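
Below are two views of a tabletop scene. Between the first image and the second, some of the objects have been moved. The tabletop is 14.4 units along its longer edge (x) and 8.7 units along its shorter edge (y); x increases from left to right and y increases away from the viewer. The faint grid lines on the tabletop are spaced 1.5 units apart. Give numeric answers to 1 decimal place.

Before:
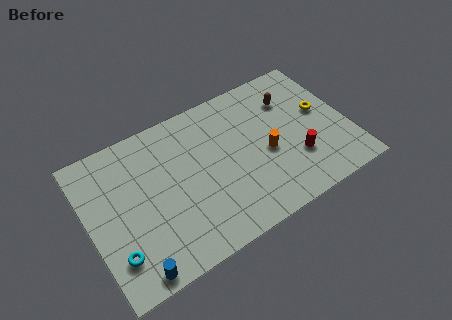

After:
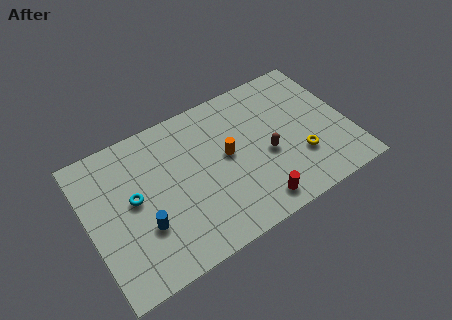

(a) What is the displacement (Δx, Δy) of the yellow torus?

(-1.6, -2.2)

From the two frames, the yellow torus sits at roughly (13.1, 4.9) before and (11.5, 2.7) after.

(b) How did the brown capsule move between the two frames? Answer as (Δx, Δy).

(-1.8, -2.7)

From the two frames, the brown capsule sits at roughly (11.6, 6.4) before and (9.8, 3.7) after.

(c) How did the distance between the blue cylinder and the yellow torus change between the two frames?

-3.2

The distance was about 11.9 in the first image and 8.7 in the second, so they moved 3.2 units closer together.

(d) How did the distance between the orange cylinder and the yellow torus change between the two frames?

+0.8

The distance was about 3.5 in the first image and 4.3 in the second, so they moved 0.8 units further apart.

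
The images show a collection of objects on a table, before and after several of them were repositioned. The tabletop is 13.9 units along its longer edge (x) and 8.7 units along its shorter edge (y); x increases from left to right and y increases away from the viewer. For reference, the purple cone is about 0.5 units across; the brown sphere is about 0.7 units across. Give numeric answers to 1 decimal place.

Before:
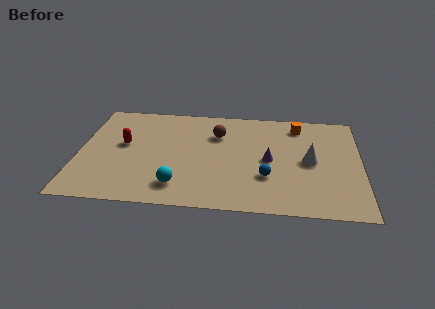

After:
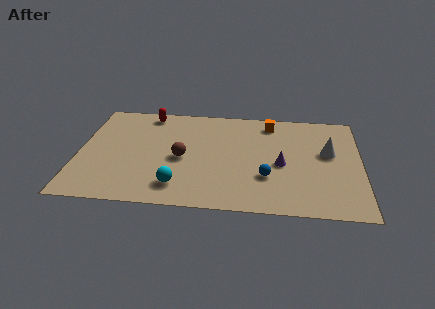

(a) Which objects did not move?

the cyan sphere and the blue sphere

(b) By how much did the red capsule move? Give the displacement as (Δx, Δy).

(1.1, 2.8)

From the two frames, the red capsule sits at roughly (2.2, 4.9) before and (3.3, 7.7) after.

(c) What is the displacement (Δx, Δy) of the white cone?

(0.9, 0.8)

From the two frames, the white cone sits at roughly (11.4, 4.3) before and (12.3, 5.1) after.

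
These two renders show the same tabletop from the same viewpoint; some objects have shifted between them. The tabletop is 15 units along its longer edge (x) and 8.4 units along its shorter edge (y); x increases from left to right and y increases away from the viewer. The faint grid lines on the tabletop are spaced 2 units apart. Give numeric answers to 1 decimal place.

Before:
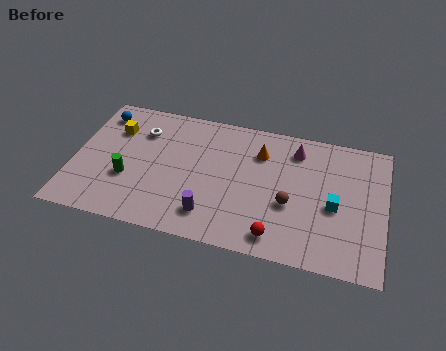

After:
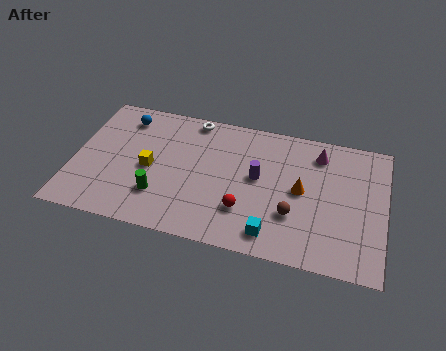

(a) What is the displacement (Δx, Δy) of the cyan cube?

(-2.8, -2.4)

The cyan cube started near (12.6, 3.7) and ended near (9.8, 1.3).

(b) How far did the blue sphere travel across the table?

1.2

The blue sphere moved from about (1.0, 6.9) to (2.2, 6.9), a distance of √(1.2² + 0.0²) ≈ 1.2.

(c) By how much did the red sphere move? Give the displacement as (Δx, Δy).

(-1.6, 1.2)

The red sphere started near (10.0, 1.2) and ended near (8.4, 2.4).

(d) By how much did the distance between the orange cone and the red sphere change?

-1.9

They were about 5.1 units apart before and 3.2 after — 1.9 units closer together.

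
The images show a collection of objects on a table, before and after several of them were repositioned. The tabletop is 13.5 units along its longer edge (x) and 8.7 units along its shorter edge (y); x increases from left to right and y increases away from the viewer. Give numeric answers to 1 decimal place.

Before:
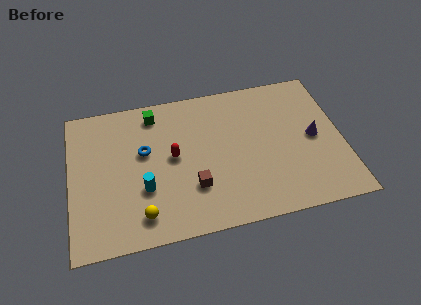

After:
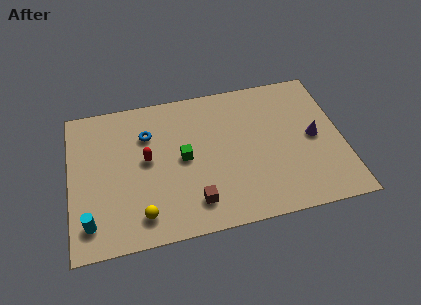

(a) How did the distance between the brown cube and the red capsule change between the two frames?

+1.5

Before: roughly 2.2 units apart; after: 3.7. That's 1.5 units further apart.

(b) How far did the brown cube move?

0.9

The brown cube was near (6.0, 2.6) before and (6.0, 1.7) after, so it travelled √(0.0² + 0.9²) ≈ 0.9 units.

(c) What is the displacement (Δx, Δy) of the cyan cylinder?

(-2.7, -1.4)

The cyan cylinder was at about (3.6, 3.0) and moved to about (0.9, 1.6).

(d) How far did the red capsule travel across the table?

1.3

The red capsule moved from about (5.1, 4.6) to (3.8, 4.7), a distance of √(1.3² + 0.1²) ≈ 1.3.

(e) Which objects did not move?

the purple cone and the yellow sphere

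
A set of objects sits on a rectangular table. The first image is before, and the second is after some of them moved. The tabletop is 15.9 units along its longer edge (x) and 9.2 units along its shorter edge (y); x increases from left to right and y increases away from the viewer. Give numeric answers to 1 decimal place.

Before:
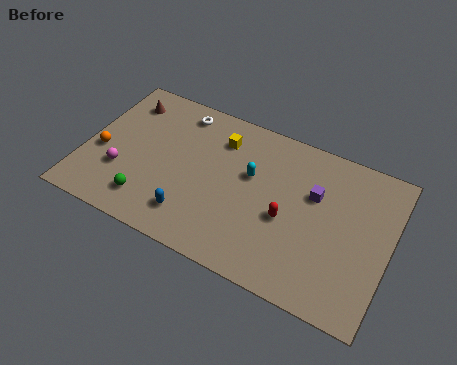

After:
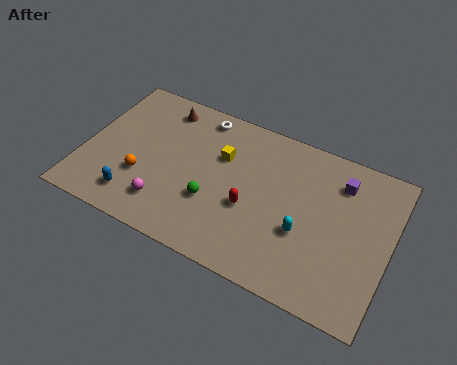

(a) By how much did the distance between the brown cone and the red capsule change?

-3.1

The distance was about 9.7 in the first image and 6.6 in the second, so they moved 3.1 units closer together.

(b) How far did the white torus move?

1.1

The white torus moved from about (4.5, 7.9) to (5.6, 8.1), a distance of √(1.1² + 0.2²) ≈ 1.1.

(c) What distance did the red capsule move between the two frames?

1.9

The red capsule moved from about (10.7, 3.9) to (8.8, 3.7), a distance of √(1.9² + 0.2²) ≈ 1.9.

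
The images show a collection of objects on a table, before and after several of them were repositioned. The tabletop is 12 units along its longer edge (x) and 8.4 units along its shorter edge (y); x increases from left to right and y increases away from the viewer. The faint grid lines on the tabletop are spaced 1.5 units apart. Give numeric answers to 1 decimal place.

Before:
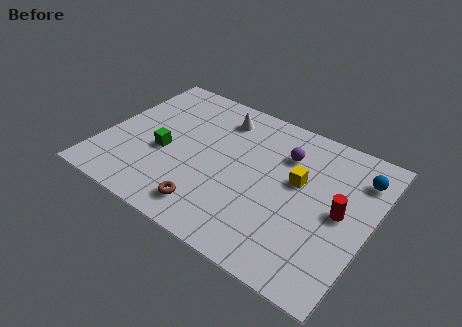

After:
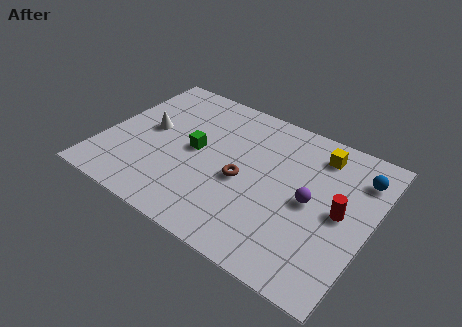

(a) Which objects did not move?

the red cylinder and the blue sphere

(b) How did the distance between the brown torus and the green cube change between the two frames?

-0.9

They were about 3.3 units apart before and 2.4 after — 0.9 units closer together.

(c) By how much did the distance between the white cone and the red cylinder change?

+2.4

They were about 6.4 units apart before and 8.8 after — 2.4 units further apart.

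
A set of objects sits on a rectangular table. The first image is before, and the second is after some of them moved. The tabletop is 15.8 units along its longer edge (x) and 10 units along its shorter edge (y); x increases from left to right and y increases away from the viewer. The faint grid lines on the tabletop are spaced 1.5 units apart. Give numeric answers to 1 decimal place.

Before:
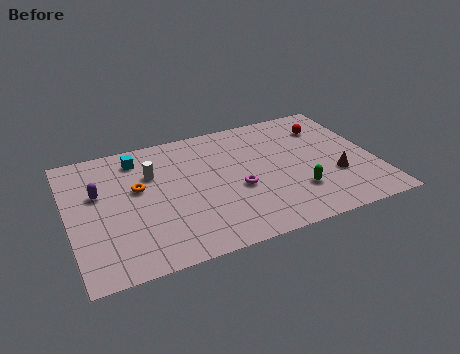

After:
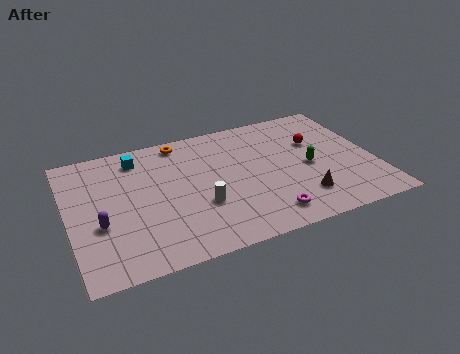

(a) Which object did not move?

the cyan cube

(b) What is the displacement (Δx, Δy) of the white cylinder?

(2.2, -3.3)

From the two frames, the white cylinder sits at roughly (4.4, 6.8) before and (6.6, 3.5) after.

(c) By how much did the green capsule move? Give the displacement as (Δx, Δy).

(0.9, 1.8)

The green capsule started near (11.5, 2.8) and ended near (12.4, 4.6).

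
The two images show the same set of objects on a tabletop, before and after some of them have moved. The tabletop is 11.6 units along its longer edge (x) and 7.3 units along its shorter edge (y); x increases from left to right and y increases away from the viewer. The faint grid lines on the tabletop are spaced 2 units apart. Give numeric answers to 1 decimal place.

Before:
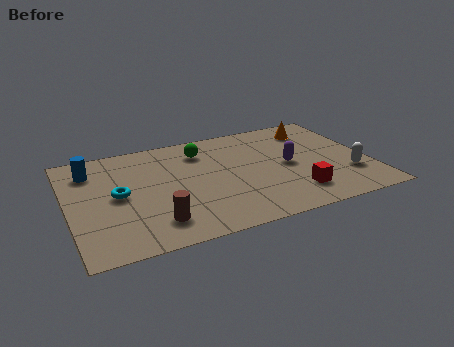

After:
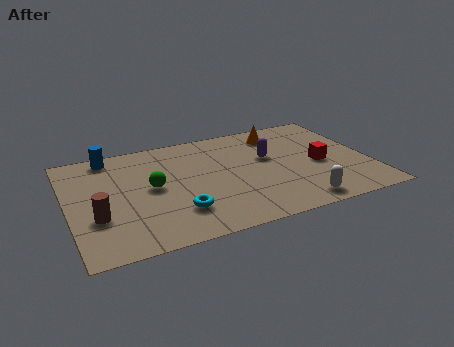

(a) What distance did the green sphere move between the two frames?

2.8

The green sphere was near (5.3, 5.7) before and (3.2, 3.8) after, so it travelled √(2.1² + 1.9²) ≈ 2.8 units.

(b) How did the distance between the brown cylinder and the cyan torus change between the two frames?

+0.6

They were about 2.5 units apart before and 3.1 after — 0.6 units further apart.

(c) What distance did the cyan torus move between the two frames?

2.8

The cyan torus was near (1.9, 3.7) before and (4.0, 1.9) after, so it travelled √(2.1² + 1.8²) ≈ 2.8 units.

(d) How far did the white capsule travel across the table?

2.6

The white capsule was near (10.7, 2.2) before and (8.5, 0.9) after, so it travelled √(2.2² + 1.3²) ≈ 2.6 units.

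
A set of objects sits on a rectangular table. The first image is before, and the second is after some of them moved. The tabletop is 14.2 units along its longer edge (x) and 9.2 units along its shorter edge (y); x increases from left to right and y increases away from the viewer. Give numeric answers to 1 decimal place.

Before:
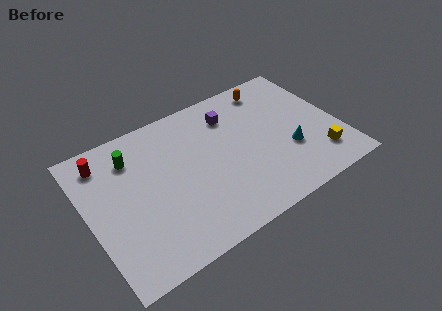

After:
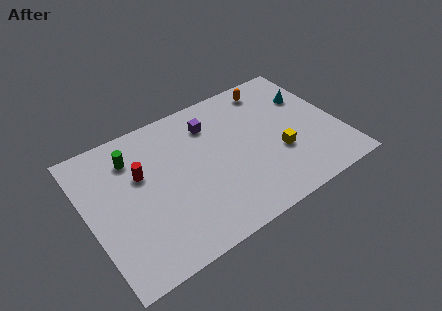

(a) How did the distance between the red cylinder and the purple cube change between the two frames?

-2.8

Before: roughly 7.2 units apart; after: 4.4. That's 2.8 units closer together.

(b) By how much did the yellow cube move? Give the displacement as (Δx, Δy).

(-2.1, 1.3)

The yellow cube started near (12.7, 2.0) and ended near (10.6, 3.3).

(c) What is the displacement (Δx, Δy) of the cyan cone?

(1.7, 3.1)

The cyan cone was at about (11.2, 3.2) and moved to about (12.9, 6.3).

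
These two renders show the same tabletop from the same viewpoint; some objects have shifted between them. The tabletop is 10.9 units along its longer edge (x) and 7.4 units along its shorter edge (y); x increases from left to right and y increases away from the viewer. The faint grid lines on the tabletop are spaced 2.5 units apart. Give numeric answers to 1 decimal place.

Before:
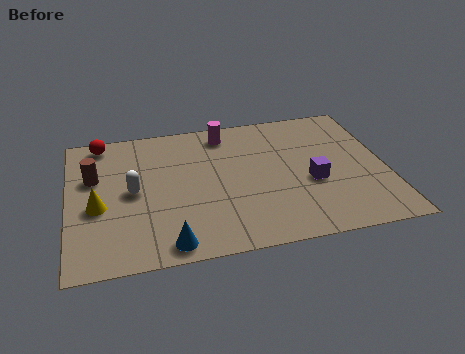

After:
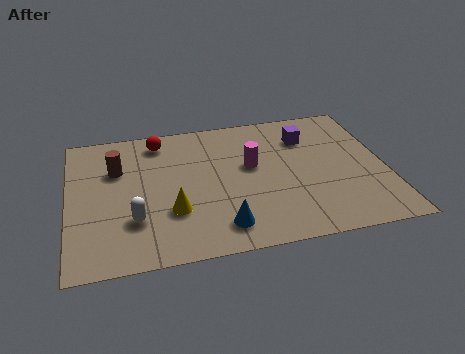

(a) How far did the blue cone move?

1.9

From (3.3, 0.8) to (5.1, 1.3), the blue cone covered √(1.8² + 0.5²) ≈ 1.9 units.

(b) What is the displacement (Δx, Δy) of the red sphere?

(2.0, -0.3)

The red sphere was at about (1.2, 6.6) and moved to about (3.2, 6.3).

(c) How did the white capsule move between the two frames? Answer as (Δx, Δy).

(0.0, -1.5)

The white capsule started near (2.2, 3.7) and ended near (2.2, 2.2).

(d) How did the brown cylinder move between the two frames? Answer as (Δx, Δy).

(0.8, 0.3)

The brown cylinder started near (0.9, 4.7) and ended near (1.7, 5.0).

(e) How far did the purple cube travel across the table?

2.5

The purple cube moved from about (8.3, 3.0) to (8.3, 5.5), a distance of √(0.0² + 2.5²) ≈ 2.5.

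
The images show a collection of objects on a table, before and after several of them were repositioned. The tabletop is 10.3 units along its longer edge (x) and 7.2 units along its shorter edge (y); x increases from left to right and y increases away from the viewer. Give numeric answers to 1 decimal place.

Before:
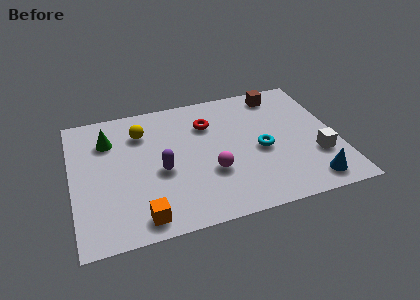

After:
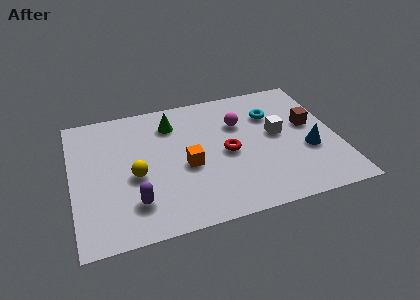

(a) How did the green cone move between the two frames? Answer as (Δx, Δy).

(2.5, 0.3)

The green cone was at about (1.5, 5.3) and moved to about (4.0, 5.6).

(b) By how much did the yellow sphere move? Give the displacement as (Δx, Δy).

(-0.4, -2.3)

From the two frames, the yellow sphere sits at roughly (2.8, 5.4) before and (2.4, 3.1) after.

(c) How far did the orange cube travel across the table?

2.9

From (2.5, 0.9) to (4.4, 3.1), the orange cube covered √(1.9² + 2.2²) ≈ 2.9 units.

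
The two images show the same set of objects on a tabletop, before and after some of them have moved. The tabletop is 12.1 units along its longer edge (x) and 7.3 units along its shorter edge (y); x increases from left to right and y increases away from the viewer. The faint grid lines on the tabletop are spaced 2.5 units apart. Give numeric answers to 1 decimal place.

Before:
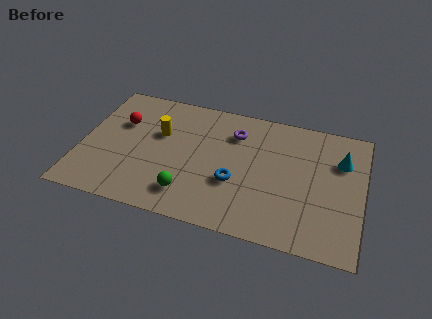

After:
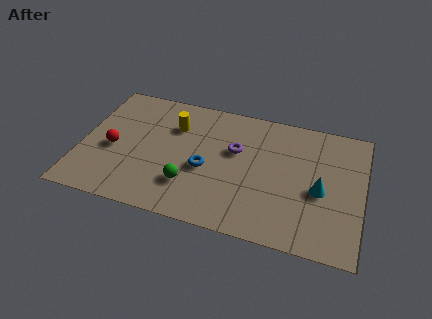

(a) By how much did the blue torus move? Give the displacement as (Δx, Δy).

(-1.3, 0.4)

The blue torus started near (6.7, 2.7) and ended near (5.4, 3.1).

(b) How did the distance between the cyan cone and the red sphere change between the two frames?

-0.6

The distance was about 9.5 in the first image and 8.9 in the second, so they moved 0.6 units closer together.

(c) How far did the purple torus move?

1.0

The purple torus was near (6.5, 5.5) before and (6.6, 4.5) after, so it travelled √(0.1² + 1.0²) ≈ 1.0 units.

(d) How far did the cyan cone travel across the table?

2.1

The cyan cone moved from about (11.1, 5.1) to (10.3, 3.2), a distance of √(0.8² + 1.9²) ≈ 2.1.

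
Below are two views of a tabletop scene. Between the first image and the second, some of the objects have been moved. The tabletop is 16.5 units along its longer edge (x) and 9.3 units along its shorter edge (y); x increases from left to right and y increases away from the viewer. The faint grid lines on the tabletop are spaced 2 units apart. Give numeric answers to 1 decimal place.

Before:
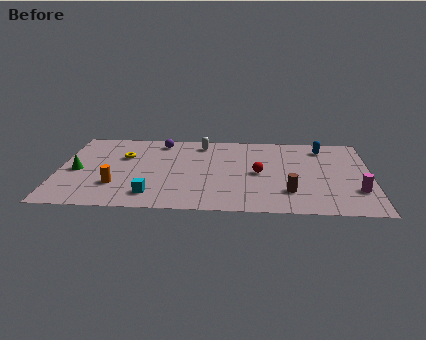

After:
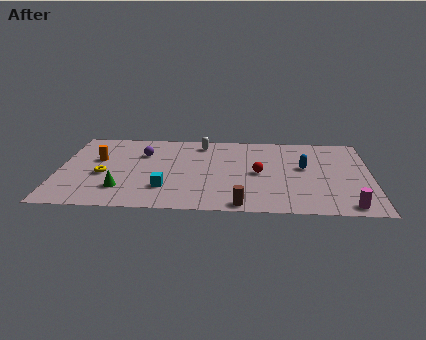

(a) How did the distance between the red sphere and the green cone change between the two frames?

-2.1

The distance was about 9.6 in the first image and 7.5 in the second, so they moved 2.1 units closer together.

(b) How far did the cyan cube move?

1.1

The cyan cube moved from about (5.0, 1.7) to (5.7, 2.5), a distance of √(0.7² + 0.8²) ≈ 1.1.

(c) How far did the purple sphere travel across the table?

1.7

The purple sphere moved from about (5.3, 8.0) to (4.4, 6.5), a distance of √(0.9² + 1.5²) ≈ 1.7.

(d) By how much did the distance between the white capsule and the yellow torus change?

+2.0

The distance was about 4.5 in the first image and 6.5 in the second, so they moved 2.0 units further apart.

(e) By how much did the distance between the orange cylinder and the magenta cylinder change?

+1.4

They were about 12.6 units apart before and 14.0 after — 1.4 units further apart.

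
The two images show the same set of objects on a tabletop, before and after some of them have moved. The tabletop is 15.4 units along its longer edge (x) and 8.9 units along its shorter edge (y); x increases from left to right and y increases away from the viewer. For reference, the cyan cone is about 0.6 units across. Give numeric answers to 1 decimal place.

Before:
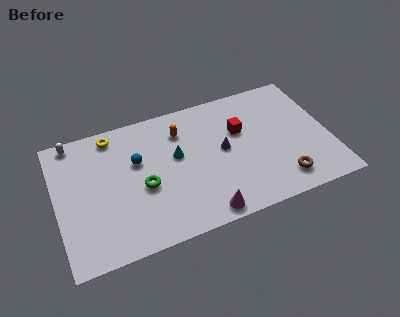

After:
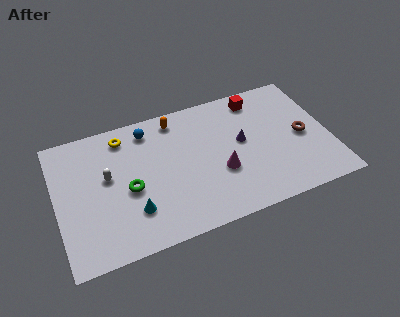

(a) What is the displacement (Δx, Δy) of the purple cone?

(1.1, 0.2)

From the two frames, the purple cone sits at roughly (9.4, 4.7) before and (10.5, 4.9) after.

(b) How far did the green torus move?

0.8

The green torus moved from about (4.8, 3.8) to (4.0, 3.9), a distance of √(0.8² + 0.1²) ≈ 0.8.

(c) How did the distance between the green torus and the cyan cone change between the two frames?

-0.9

The distance was about 2.4 in the first image and 1.5 in the second, so they moved 0.9 units closer together.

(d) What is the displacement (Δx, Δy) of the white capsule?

(1.7, -3.0)

The white capsule was at about (1.2, 8.1) and moved to about (2.9, 5.1).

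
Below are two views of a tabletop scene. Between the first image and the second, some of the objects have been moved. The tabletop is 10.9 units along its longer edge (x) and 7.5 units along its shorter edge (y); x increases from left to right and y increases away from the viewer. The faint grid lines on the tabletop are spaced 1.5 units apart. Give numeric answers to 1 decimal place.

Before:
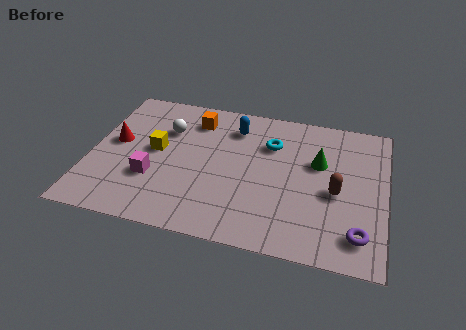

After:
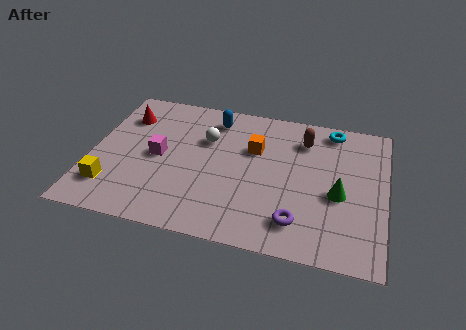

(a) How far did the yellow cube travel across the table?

2.7

The yellow cube moved from about (2.4, 4.0) to (0.9, 1.7), a distance of √(1.5² + 2.3²) ≈ 2.7.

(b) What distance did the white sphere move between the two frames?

1.5

The white sphere moved from about (2.7, 5.2) to (4.2, 5.0), a distance of √(1.5² + 0.2²) ≈ 1.5.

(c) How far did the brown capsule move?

2.8

The brown capsule moved from about (9.1, 3.3) to (7.8, 5.8), a distance of √(1.3² + 2.5²) ≈ 2.8.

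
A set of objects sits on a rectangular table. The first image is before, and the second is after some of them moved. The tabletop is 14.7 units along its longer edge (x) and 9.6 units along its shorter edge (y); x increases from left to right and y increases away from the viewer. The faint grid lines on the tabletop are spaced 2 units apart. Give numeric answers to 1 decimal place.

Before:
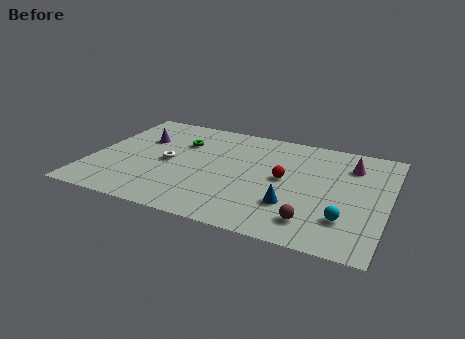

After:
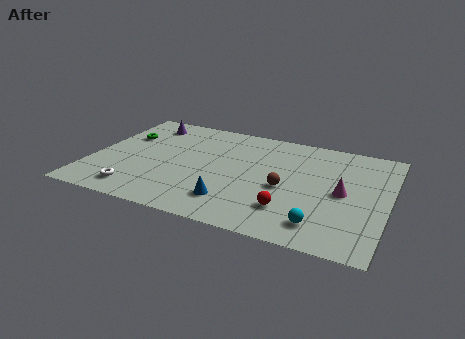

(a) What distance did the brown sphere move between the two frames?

2.9

From (11.3, 1.8) to (9.7, 4.2), the brown sphere covered √(1.6² + 2.4²) ≈ 2.9 units.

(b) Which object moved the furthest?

the white torus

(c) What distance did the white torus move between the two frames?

3.3

The white torus was near (3.8, 4.6) before and (2.6, 1.5) after, so it travelled √(1.2² + 3.1²) ≈ 3.3 units.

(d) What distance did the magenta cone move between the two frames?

2.6

From (12.7, 7.3) to (12.5, 4.7), the magenta cone covered √(0.2² + 2.6²) ≈ 2.6 units.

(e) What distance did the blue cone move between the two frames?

3.0

From (10.2, 2.8) to (7.3, 2.1), the blue cone covered √(2.9² + 0.7²) ≈ 3.0 units.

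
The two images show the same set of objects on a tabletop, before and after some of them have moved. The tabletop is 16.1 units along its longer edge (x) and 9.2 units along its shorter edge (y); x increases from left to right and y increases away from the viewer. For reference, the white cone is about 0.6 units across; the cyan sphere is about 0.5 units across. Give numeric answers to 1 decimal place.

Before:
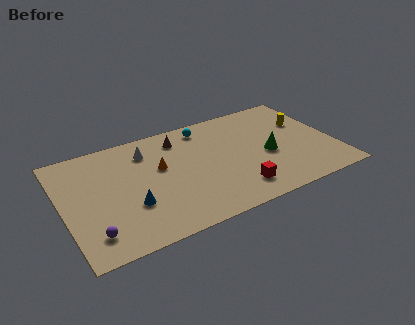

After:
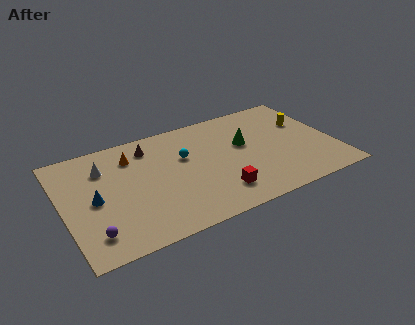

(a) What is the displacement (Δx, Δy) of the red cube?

(-1.1, 0.2)

From the two frames, the red cube sits at roughly (9.9, 1.8) before and (8.8, 2.0) after.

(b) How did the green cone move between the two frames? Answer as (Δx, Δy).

(-1.2, 1.5)

From the two frames, the green cone sits at roughly (12.1, 4.0) before and (10.9, 5.5) after.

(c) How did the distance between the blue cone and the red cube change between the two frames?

+1.2

They were about 6.2 units apart before and 7.4 after — 1.2 units further apart.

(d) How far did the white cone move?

2.6

The white cone moved from about (5.2, 7.2) to (2.6, 6.8), a distance of √(2.6² + 0.4²) ≈ 2.6.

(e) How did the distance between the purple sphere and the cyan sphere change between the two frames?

-2.5

Before: roughly 9.6 units apart; after: 7.1. That's 2.5 units closer together.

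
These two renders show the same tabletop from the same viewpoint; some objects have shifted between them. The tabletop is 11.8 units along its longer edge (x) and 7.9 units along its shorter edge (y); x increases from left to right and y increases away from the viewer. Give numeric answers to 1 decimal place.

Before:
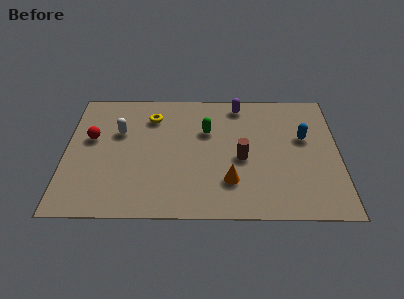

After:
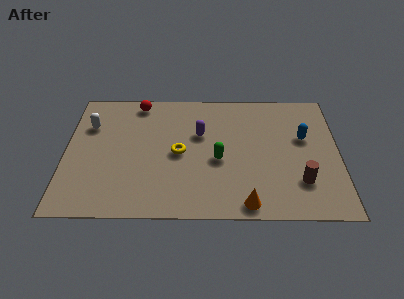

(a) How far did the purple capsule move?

2.5

The purple capsule was near (7.5, 6.9) before and (5.8, 5.0) after, so it travelled √(1.7² + 1.9²) ≈ 2.5 units.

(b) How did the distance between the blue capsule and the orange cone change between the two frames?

+0.5

They were about 4.2 units apart before and 4.7 after — 0.5 units further apart.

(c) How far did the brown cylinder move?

2.9

The brown cylinder moved from about (7.6, 3.5) to (10.1, 2.1), a distance of √(2.5² + 1.4²) ≈ 2.9.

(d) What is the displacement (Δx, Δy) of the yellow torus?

(1.2, -2.3)

The yellow torus was at about (3.7, 6.1) and moved to about (4.9, 3.8).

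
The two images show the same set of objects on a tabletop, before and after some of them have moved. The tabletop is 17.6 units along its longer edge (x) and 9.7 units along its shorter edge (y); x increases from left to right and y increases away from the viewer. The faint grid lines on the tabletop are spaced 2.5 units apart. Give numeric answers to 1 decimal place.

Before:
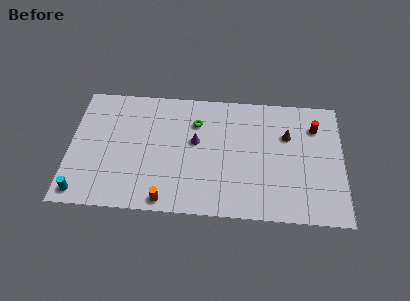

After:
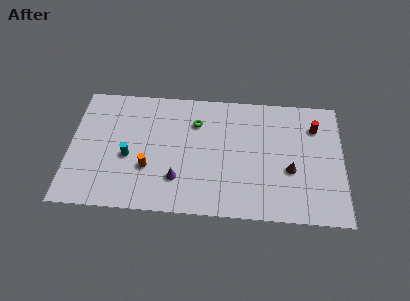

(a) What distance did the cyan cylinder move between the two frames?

4.2

The cyan cylinder was near (0.9, 1.1) before and (3.8, 4.1) after, so it travelled √(2.9² + 3.0²) ≈ 4.2 units.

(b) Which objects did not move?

the red cylinder and the green torus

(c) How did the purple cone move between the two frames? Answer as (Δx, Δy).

(-1.1, -3.0)

The purple cone was at about (8.1, 5.6) and moved to about (7.0, 2.6).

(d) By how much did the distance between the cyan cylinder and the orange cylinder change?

-3.9

They were about 5.4 units apart before and 1.5 after — 3.9 units closer together.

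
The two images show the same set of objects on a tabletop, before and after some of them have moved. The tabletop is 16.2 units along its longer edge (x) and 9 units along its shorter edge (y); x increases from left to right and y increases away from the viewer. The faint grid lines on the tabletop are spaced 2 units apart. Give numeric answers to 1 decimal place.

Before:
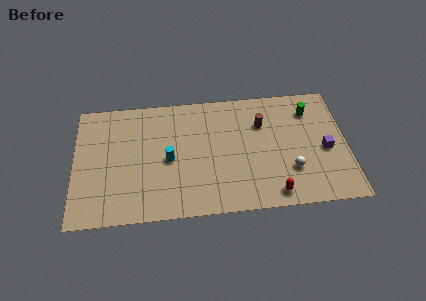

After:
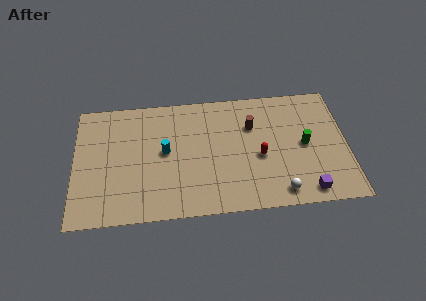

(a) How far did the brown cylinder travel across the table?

0.6

The brown cylinder was near (11.2, 6.3) before and (10.6, 6.2) after, so it travelled √(0.6² + 0.1²) ≈ 0.6 units.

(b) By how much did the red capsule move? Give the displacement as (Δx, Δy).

(-0.7, 2.8)

From the two frames, the red capsule sits at roughly (11.7, 1.1) before and (11.0, 3.9) after.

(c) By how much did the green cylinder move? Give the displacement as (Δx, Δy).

(-0.4, -2.5)

The green cylinder was at about (14.1, 7.0) and moved to about (13.7, 4.5).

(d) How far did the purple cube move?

3.1

From (14.9, 4.0) to (13.7, 1.1), the purple cube covered √(1.2² + 2.9²) ≈ 3.1 units.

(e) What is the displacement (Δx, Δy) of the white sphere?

(-0.7, -1.5)

The white sphere started near (12.8, 2.7) and ended near (12.1, 1.2).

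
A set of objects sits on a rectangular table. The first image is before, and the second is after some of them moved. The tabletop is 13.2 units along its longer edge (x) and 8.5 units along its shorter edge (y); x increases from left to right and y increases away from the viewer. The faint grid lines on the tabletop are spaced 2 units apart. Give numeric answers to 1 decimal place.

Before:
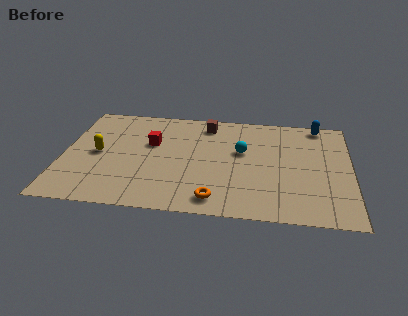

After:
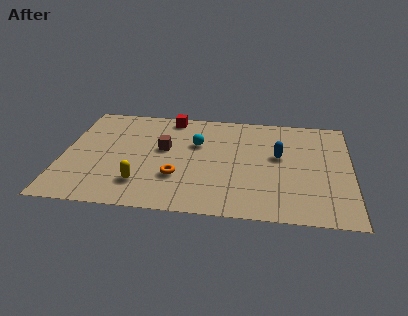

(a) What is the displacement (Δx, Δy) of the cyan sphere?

(-2.1, 0.4)

From the two frames, the cyan sphere sits at roughly (8.2, 5.1) before and (6.1, 5.5) after.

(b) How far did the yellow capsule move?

3.0

The yellow capsule moved from about (1.6, 4.2) to (3.7, 2.0), a distance of √(2.1² + 2.2²) ≈ 3.0.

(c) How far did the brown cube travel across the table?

3.0

From (6.5, 7.2) to (4.6, 4.9), the brown cube covered √(1.9² + 2.3²) ≈ 3.0 units.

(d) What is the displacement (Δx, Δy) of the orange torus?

(-1.8, 1.5)

The orange torus was at about (7.1, 1.2) and moved to about (5.3, 2.7).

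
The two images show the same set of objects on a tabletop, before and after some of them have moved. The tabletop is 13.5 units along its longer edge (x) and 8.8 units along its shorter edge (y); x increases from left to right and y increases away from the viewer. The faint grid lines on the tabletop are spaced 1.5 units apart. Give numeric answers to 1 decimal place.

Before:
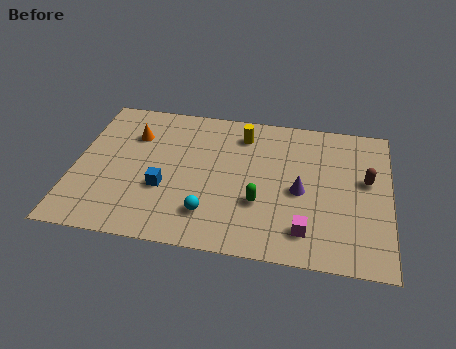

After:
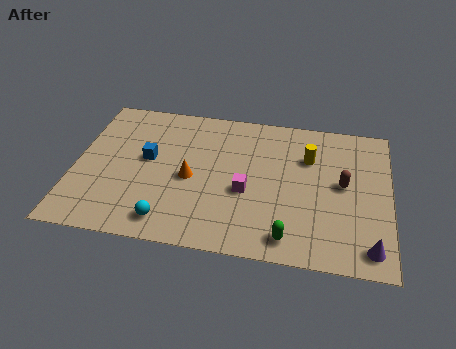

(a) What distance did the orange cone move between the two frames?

3.5

The orange cone was near (2.4, 6.3) before and (5.0, 4.0) after, so it travelled √(2.6² + 2.3²) ≈ 3.5 units.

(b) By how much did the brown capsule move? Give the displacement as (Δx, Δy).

(-1.0, -0.4)

From the two frames, the brown capsule sits at roughly (12.5, 5.1) before and (11.5, 4.7) after.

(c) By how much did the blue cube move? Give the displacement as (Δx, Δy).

(-0.8, 1.7)

The blue cube was at about (3.9, 3.2) and moved to about (3.1, 4.9).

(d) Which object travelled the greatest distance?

the purple cone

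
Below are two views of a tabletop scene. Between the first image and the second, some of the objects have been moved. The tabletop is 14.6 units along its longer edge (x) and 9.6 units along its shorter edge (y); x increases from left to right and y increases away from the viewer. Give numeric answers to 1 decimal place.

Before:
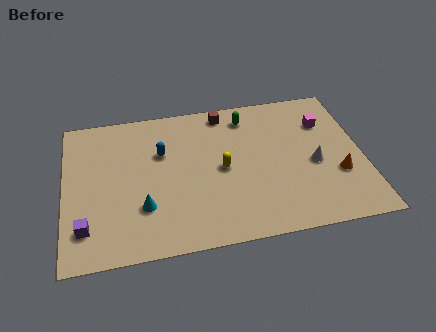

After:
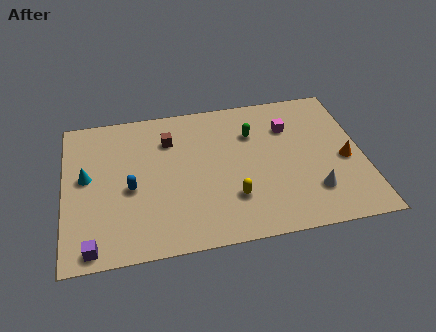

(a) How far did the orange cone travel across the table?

1.0

The orange cone was near (13.3, 3.3) before and (13.7, 4.2) after, so it travelled √(0.4² + 0.9²) ≈ 1.0 units.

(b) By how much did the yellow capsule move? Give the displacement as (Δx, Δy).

(0.4, -2.0)

From the two frames, the yellow capsule sits at roughly (7.7, 4.7) before and (8.1, 2.7) after.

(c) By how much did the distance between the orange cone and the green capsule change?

-1.2

Before: roughly 6.3 units apart; after: 5.1. That's 1.2 units closer together.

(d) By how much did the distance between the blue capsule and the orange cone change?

+1.5

The distance was about 9.0 in the first image and 10.5 in the second, so they moved 1.5 units further apart.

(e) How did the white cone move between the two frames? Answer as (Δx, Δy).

(-0.2, -1.8)

From the two frames, the white cone sits at roughly (12.2, 4.2) before and (12.0, 2.4) after.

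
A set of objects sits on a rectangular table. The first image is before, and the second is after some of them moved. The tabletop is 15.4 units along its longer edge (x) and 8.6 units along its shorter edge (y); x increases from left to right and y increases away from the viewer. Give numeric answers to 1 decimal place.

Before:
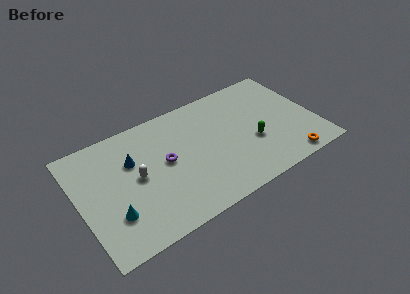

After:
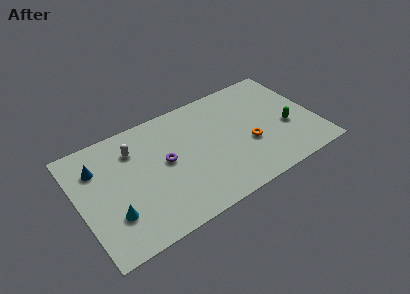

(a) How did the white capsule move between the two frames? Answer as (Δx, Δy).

(0.1, 2.1)

The white capsule started near (3.7, 4.4) and ended near (3.8, 6.5).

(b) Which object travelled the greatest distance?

the orange torus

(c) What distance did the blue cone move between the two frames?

2.3

The blue cone was near (3.6, 5.7) before and (1.4, 6.3) after, so it travelled √(2.2² + 0.6²) ≈ 2.3 units.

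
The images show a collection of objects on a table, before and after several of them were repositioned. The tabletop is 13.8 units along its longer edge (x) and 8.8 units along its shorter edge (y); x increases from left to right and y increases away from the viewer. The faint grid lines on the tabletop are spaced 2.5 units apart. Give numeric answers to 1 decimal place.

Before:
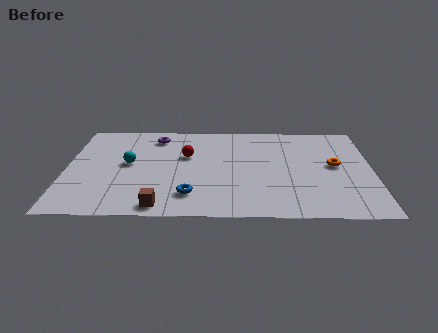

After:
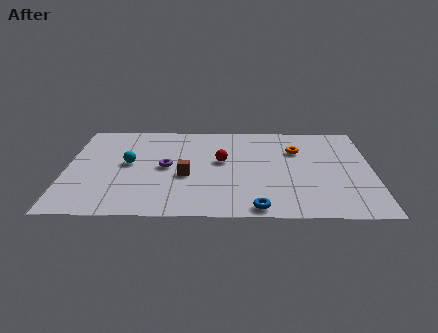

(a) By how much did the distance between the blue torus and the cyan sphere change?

+3.0

Before: roughly 4.0 units apart; after: 7.0. That's 3.0 units further apart.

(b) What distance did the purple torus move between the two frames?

2.9

The purple torus was near (4.0, 7.3) before and (4.5, 4.4) after, so it travelled √(0.5² + 2.9²) ≈ 2.9 units.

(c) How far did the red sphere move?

1.7

The red sphere moved from about (5.4, 5.5) to (7.0, 5.0), a distance of √(1.6² + 0.5²) ≈ 1.7.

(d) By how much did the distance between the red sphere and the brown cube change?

-2.6

They were about 4.7 units apart before and 2.1 after — 2.6 units closer together.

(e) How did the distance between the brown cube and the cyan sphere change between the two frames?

-1.3

Before: roughly 4.1 units apart; after: 2.8. That's 1.3 units closer together.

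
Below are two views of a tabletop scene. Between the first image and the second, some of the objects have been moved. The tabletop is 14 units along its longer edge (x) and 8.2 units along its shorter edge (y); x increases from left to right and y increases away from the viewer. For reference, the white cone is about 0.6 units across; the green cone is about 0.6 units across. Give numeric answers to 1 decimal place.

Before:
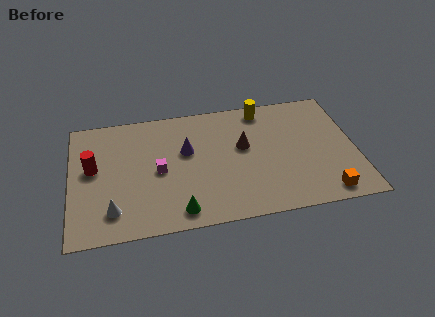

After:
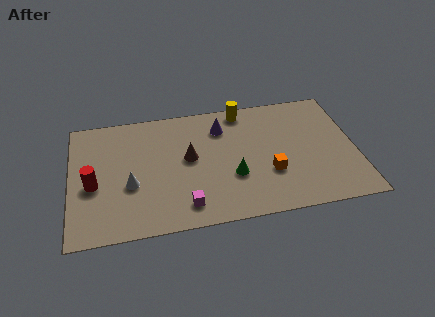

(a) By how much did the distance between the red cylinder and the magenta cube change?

+1.6

They were about 3.3 units apart before and 4.9 after — 1.6 units further apart.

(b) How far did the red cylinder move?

1.1

The red cylinder was near (1.1, 4.6) before and (1.1, 3.5) after, so it travelled √(0.0² + 1.1²) ≈ 1.1 units.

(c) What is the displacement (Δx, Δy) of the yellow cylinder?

(-1.0, 0.1)

From the two frames, the yellow cylinder sits at roughly (9.6, 7.2) before and (8.6, 7.3) after.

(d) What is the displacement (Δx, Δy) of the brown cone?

(-2.7, -0.3)

The brown cone started near (8.5, 4.8) and ended near (5.8, 4.5).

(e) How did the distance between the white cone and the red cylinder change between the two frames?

-1.2

The distance was about 3.0 in the first image and 1.8 in the second, so they moved 1.2 units closer together.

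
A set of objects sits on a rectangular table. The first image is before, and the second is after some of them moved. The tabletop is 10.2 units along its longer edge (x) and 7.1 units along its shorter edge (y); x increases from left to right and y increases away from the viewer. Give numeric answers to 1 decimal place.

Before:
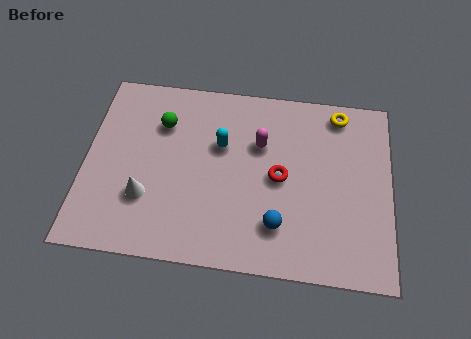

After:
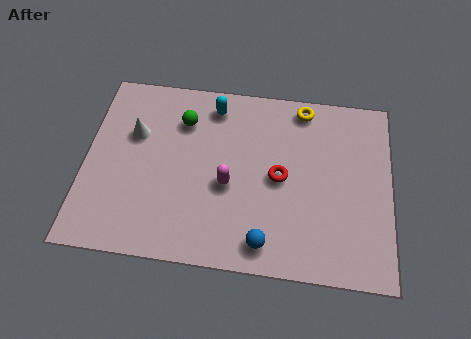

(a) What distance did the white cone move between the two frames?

2.5

The white cone was near (2.1, 2.2) before and (1.6, 4.6) after, so it travelled √(0.5² + 2.4²) ≈ 2.5 units.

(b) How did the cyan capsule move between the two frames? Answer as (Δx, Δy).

(-0.3, 1.5)

From the two frames, the cyan capsule sits at roughly (4.5, 4.5) before and (4.2, 6.0) after.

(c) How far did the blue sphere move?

0.8

The blue sphere moved from about (6.5, 1.7) to (6.1, 1.0), a distance of √(0.4² + 0.7²) ≈ 0.8.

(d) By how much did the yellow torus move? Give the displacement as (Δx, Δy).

(-1.2, 0.1)

From the two frames, the yellow torus sits at roughly (8.4, 6.2) before and (7.2, 6.3) after.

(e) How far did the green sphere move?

0.7

From (2.5, 5.1) to (3.2, 5.3), the green sphere covered √(0.7² + 0.2²) ≈ 0.7 units.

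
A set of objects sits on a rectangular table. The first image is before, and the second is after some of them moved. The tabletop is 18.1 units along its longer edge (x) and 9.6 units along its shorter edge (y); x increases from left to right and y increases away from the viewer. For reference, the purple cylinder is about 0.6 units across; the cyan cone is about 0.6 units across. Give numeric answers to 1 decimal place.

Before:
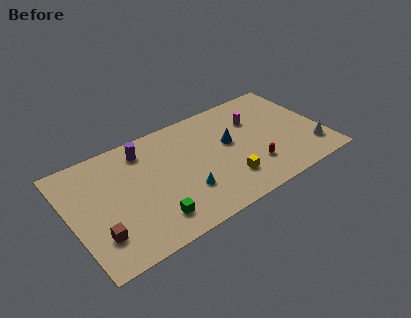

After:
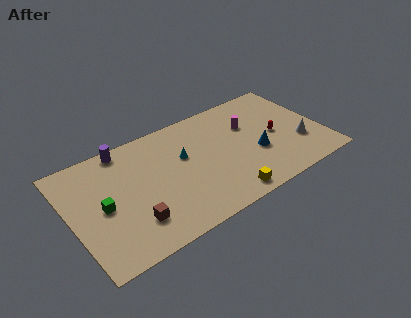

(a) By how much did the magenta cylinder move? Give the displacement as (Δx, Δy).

(-0.5, -0.3)

From the two frames, the magenta cylinder sits at roughly (13.6, 6.7) before and (13.1, 6.4) after.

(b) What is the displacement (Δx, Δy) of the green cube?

(-3.1, 2.7)

The green cube started near (5.3, 1.9) and ended near (2.2, 4.6).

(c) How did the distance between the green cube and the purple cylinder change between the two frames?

-1.4

Before: roughly 6.0 units apart; after: 4.6. That's 1.4 units closer together.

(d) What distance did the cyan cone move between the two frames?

3.0

From (7.8, 2.9) to (8.2, 5.9), the cyan cone covered √(0.4² + 3.0²) ≈ 3.0 units.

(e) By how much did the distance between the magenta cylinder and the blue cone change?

+0.3

The distance was about 2.4 in the first image and 2.7 in the second, so they moved 0.3 units further apart.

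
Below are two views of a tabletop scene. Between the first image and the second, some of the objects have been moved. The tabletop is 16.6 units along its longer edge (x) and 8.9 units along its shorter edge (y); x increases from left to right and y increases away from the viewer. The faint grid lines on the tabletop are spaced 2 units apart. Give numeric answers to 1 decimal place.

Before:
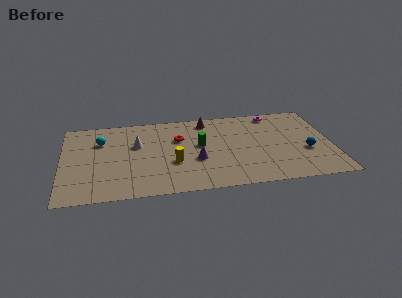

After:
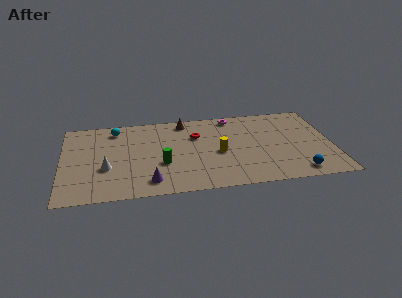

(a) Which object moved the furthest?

the purple cone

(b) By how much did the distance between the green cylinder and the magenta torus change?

+0.9

Before: roughly 5.5 units apart; after: 6.4. That's 0.9 units further apart.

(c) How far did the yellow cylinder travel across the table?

2.9

The yellow cylinder moved from about (6.8, 3.3) to (9.6, 4.0), a distance of √(2.8² + 0.7²) ≈ 2.9.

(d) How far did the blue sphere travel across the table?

2.3

From (15.0, 3.4) to (14.3, 1.2), the blue sphere covered √(0.7² + 2.2²) ≈ 2.3 units.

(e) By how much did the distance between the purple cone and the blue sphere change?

+2.2

Before: roughly 6.8 units apart; after: 9.0. That's 2.2 units further apart.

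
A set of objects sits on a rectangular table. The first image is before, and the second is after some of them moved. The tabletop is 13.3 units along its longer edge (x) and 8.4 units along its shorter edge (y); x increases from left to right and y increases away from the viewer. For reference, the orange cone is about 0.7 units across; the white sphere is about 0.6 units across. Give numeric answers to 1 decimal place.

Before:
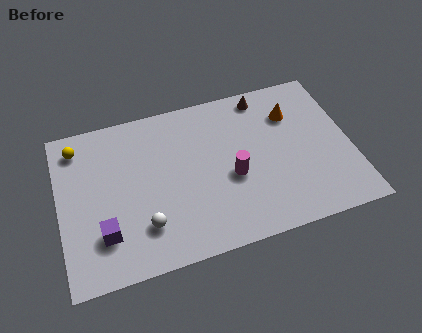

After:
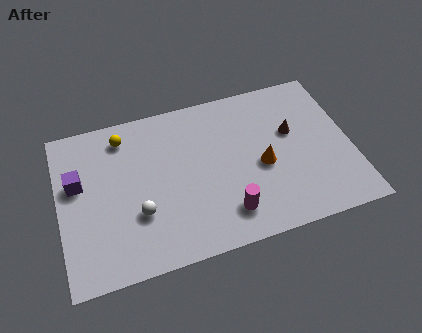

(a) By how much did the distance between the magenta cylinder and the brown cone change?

+0.4

Before: roughly 4.3 units apart; after: 4.7. That's 0.4 units further apart.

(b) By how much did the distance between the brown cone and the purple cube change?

+0.5

The distance was about 9.3 in the first image and 9.8 in the second, so they moved 0.5 units further apart.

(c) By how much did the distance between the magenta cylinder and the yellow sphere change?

-0.8

The distance was about 7.6 in the first image and 6.8 in the second, so they moved 0.8 units closer together.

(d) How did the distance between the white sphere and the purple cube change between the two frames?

+1.7

Before: roughly 1.8 units apart; after: 3.5. That's 1.7 units further apart.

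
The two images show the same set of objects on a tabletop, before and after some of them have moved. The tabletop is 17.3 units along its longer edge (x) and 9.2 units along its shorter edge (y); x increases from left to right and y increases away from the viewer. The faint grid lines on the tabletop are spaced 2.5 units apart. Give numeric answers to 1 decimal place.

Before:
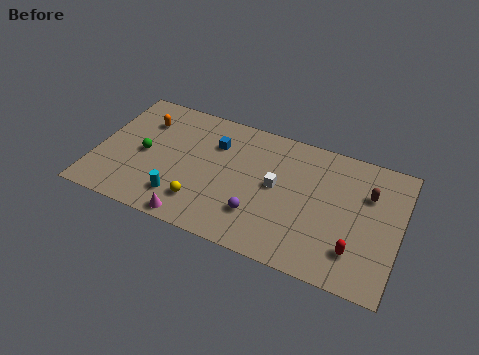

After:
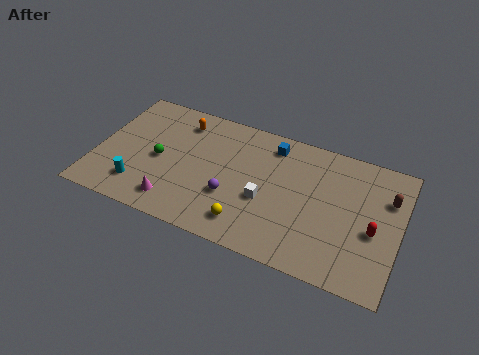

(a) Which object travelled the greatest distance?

the blue cube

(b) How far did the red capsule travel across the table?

1.9

The red capsule was near (15.0, 2.2) before and (15.9, 3.9) after, so it travelled √(0.9² + 1.7²) ≈ 1.9 units.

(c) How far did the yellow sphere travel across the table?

2.7

The yellow sphere was near (6.3, 2.1) before and (9.0, 1.7) after, so it travelled √(2.7² + 0.4²) ≈ 2.7 units.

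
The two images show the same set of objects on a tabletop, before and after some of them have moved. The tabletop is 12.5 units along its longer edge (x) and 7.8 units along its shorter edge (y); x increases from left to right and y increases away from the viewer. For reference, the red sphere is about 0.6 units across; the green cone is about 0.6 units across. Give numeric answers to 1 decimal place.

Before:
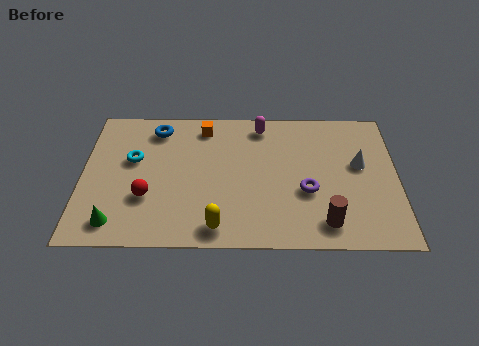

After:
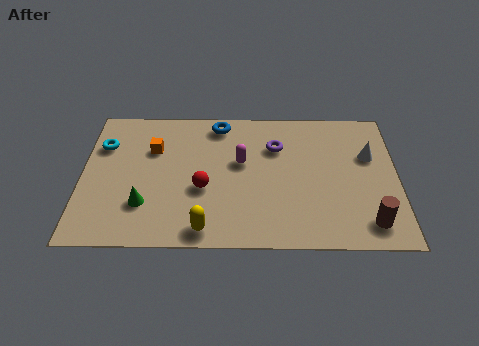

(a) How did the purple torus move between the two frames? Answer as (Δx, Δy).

(-1.2, 2.5)

The purple torus started near (8.9, 3.0) and ended near (7.7, 5.5).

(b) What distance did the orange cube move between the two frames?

2.4

The orange cube moved from about (4.8, 6.6) to (2.8, 5.3), a distance of √(2.0² + 1.3²) ≈ 2.4.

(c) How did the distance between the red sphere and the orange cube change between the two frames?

-1.6

They were about 4.6 units apart before and 3.0 after — 1.6 units closer together.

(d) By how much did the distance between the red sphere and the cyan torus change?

+2.5

The distance was about 2.2 in the first image and 4.7 in the second, so they moved 2.5 units further apart.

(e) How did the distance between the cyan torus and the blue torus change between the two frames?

+2.8

They were about 2.0 units apart before and 4.8 after — 2.8 units further apart.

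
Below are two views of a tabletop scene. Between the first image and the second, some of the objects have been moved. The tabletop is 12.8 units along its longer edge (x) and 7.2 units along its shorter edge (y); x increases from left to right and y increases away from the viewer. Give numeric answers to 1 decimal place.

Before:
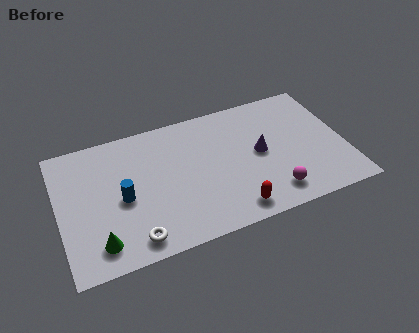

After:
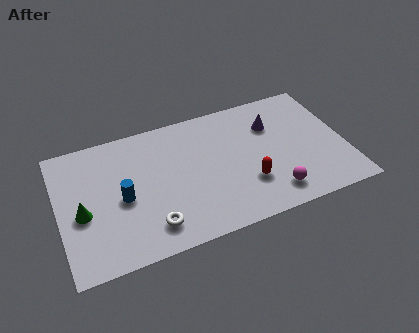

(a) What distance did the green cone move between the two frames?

1.9

From (1.6, 1.3) to (1.0, 3.1), the green cone covered √(0.6² + 1.8²) ≈ 1.9 units.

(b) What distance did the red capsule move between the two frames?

1.4

The red capsule moved from about (7.5, 1.0) to (8.3, 2.2), a distance of √(0.8² + 1.2²) ≈ 1.4.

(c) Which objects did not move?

the blue cylinder and the magenta sphere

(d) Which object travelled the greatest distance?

the green cone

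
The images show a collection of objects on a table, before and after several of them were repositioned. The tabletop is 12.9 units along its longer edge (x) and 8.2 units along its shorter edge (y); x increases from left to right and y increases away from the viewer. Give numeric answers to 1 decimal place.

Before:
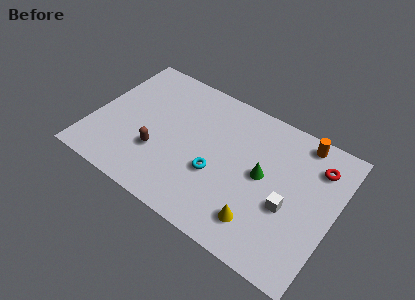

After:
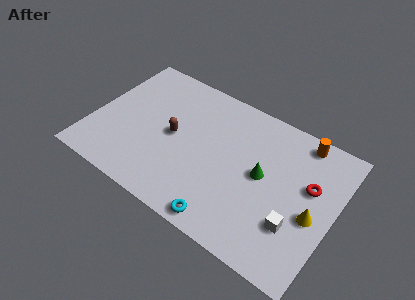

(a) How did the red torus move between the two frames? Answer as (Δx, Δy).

(-0.2, -1.3)

From the two frames, the red torus sits at roughly (11.7, 6.3) before and (11.5, 5.0) after.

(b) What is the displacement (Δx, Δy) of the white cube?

(0.5, -0.8)

The white cube was at about (10.6, 3.3) and moved to about (11.1, 2.5).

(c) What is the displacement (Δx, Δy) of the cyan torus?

(0.9, -2.3)

From the two frames, the cyan torus sits at roughly (6.8, 3.1) before and (7.7, 0.8) after.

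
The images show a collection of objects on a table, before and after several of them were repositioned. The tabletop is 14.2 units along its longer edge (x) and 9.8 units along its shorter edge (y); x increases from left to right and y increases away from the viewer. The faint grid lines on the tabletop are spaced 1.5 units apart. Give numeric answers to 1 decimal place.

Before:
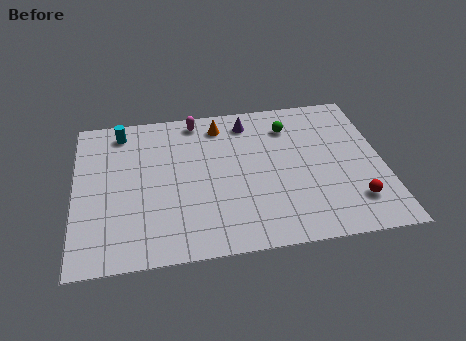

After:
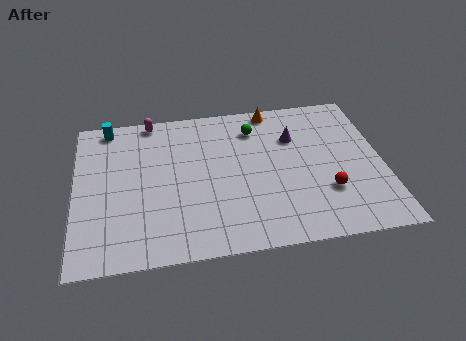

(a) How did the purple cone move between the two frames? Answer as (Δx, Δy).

(2.1, -1.4)

From the two frames, the purple cone sits at roughly (8.1, 8.2) before and (10.2, 6.8) after.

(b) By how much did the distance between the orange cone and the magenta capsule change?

+4.5

They were about 1.2 units apart before and 5.7 after — 4.5 units further apart.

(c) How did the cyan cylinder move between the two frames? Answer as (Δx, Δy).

(-0.6, 0.4)

The cyan cylinder was at about (2.2, 8.4) and moved to about (1.6, 8.8).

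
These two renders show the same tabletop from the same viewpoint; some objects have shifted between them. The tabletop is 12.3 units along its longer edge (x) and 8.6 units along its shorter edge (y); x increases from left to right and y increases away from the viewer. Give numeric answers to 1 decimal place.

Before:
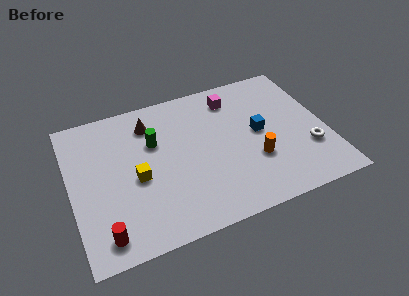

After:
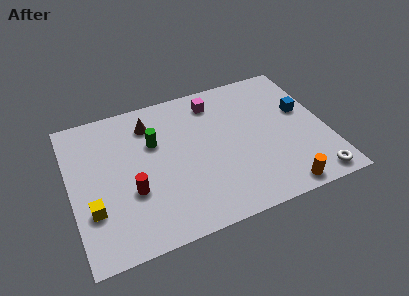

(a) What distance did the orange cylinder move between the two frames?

2.3

From (8.7, 2.9) to (9.7, 0.8), the orange cylinder covered √(1.0² + 2.1²) ≈ 2.3 units.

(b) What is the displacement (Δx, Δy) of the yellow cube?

(-2.2, -1.1)

The yellow cube was at about (3.1, 3.8) and moved to about (0.9, 2.7).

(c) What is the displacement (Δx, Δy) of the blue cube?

(2.2, 0.6)

The blue cube was at about (9.1, 4.5) and moved to about (11.3, 5.1).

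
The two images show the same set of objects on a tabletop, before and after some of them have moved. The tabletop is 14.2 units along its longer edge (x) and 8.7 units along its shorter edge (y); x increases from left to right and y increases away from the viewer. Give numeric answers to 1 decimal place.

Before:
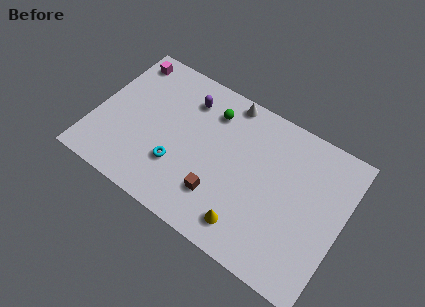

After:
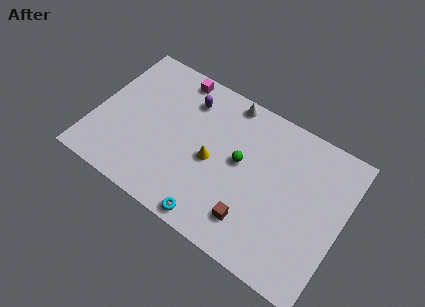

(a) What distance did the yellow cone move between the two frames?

3.5

From (9.3, 1.5) to (6.8, 4.0), the yellow cone covered √(2.5² + 2.5²) ≈ 3.5 units.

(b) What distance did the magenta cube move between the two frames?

2.9

From (1.1, 7.5) to (4.0, 7.8), the magenta cube covered √(2.9² + 0.3²) ≈ 2.9 units.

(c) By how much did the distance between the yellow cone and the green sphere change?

-4.4

The distance was about 6.1 in the first image and 1.7 in the second, so they moved 4.4 units closer together.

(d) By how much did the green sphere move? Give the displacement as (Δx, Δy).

(2.0, -2.0)

The green sphere was at about (6.3, 6.8) and moved to about (8.3, 4.8).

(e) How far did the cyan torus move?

3.1

From (5.0, 2.7) to (7.4, 0.8), the cyan torus covered √(2.4² + 1.9²) ≈ 3.1 units.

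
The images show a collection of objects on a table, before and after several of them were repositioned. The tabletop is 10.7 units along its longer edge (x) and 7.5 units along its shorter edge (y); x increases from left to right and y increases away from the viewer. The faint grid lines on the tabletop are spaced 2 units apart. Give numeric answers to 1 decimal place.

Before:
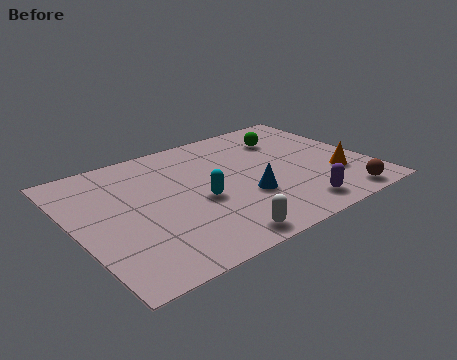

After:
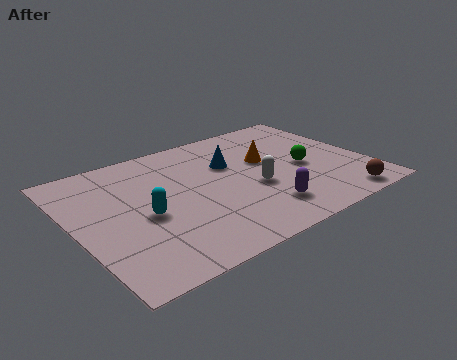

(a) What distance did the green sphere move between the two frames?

2.2

The green sphere moved from about (8.2, 5.6) to (8.4, 3.4), a distance of √(0.2² + 2.2²) ≈ 2.2.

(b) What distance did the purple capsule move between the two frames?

1.2

From (7.5, 1.1) to (6.4, 1.6), the purple capsule covered √(1.1² + 0.5²) ≈ 1.2 units.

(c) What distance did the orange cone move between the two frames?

3.0

The orange cone was near (9.3, 2.3) before and (7.2, 4.5) after, so it travelled √(2.1² + 2.2²) ≈ 3.0 units.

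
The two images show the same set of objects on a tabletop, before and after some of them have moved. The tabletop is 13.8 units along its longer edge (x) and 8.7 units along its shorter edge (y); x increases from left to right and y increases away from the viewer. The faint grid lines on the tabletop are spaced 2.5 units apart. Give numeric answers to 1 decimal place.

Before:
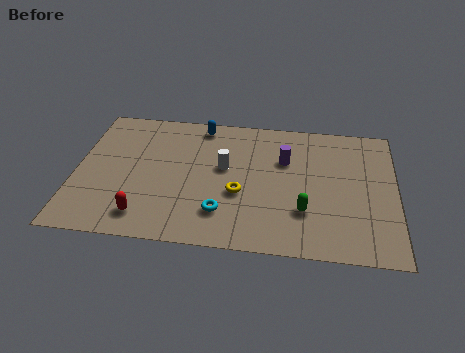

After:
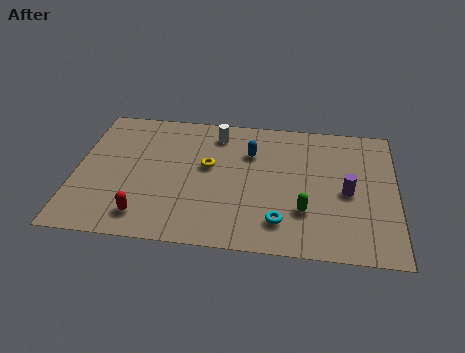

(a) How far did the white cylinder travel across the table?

2.2

The white cylinder moved from about (6.4, 5.0) to (6.0, 7.2), a distance of √(0.4² + 2.2²) ≈ 2.2.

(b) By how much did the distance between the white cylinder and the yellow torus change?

+0.5

Before: roughly 1.7 units apart; after: 2.2. That's 0.5 units further apart.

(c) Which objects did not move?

the red capsule and the green capsule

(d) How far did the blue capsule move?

2.7

From (5.3, 7.7) to (7.5, 6.1), the blue capsule covered √(2.2² + 1.6²) ≈ 2.7 units.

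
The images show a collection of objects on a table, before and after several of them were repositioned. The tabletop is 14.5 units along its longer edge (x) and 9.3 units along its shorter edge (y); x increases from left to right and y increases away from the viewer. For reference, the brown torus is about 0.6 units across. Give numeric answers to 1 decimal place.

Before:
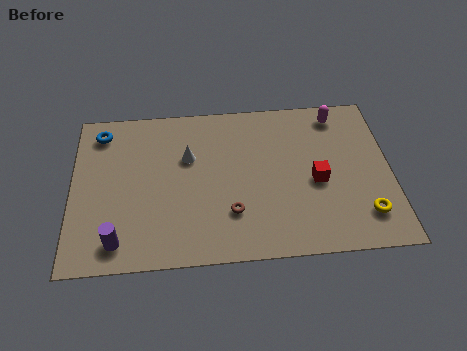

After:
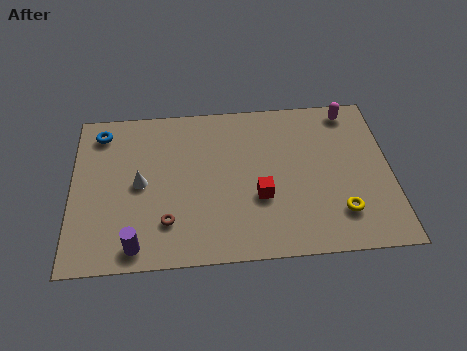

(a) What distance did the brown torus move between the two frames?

2.9

The brown torus was near (7.2, 2.6) before and (4.3, 2.3) after, so it travelled √(2.9² + 0.3²) ≈ 2.9 units.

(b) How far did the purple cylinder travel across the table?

0.9

From (2.1, 1.4) to (2.9, 1.1), the purple cylinder covered √(0.8² + 0.3²) ≈ 0.9 units.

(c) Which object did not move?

the blue torus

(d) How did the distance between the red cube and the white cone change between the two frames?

-0.6

Before: roughly 6.1 units apart; after: 5.5. That's 0.6 units closer together.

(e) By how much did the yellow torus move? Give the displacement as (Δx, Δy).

(-1.1, 0.2)

The yellow torus was at about (13.2, 2.0) and moved to about (12.1, 2.2).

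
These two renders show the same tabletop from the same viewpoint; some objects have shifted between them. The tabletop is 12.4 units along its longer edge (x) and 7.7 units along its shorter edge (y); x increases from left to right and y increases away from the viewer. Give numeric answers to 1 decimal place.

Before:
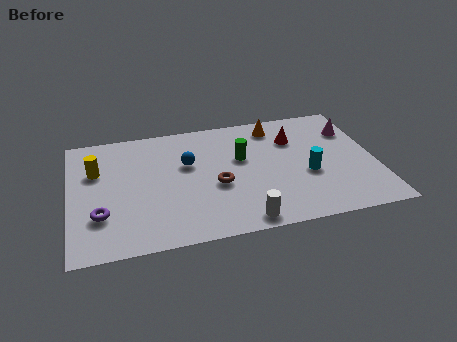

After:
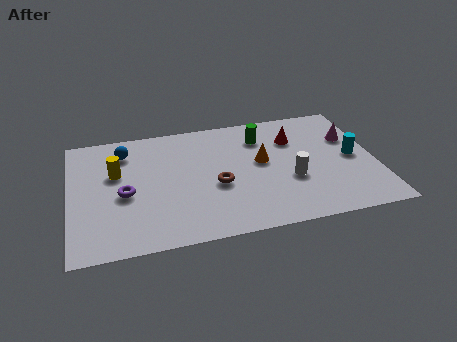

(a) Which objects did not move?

the brown torus and the red cone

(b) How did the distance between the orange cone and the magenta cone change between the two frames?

+0.6

The distance was about 3.2 in the first image and 3.8 in the second, so they moved 0.6 units further apart.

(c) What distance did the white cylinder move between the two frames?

3.0

From (6.8, 0.8) to (8.9, 2.9), the white cylinder covered √(2.1² + 2.1²) ≈ 3.0 units.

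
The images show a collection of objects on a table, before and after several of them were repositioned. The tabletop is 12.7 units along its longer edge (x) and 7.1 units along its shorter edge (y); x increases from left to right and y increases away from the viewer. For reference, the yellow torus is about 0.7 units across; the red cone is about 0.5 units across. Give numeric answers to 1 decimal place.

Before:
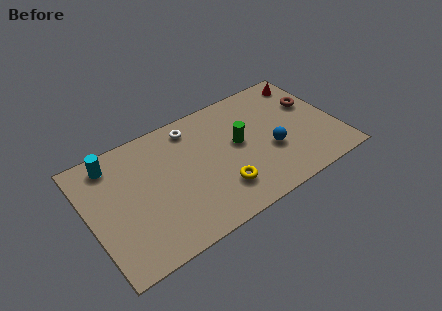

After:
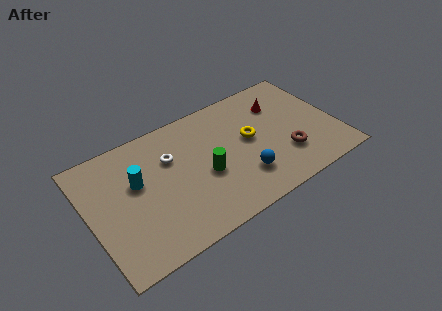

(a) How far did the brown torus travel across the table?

3.0

From (11.7, 4.5) to (9.9, 2.1), the brown torus covered √(1.8² + 2.4²) ≈ 3.0 units.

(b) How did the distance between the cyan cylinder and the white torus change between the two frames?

-2.2

The distance was about 4.1 in the first image and 1.9 in the second, so they moved 2.2 units closer together.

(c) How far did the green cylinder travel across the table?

2.1

From (7.7, 3.9) to (5.8, 3.0), the green cylinder covered √(1.9² + 0.9²) ≈ 2.1 units.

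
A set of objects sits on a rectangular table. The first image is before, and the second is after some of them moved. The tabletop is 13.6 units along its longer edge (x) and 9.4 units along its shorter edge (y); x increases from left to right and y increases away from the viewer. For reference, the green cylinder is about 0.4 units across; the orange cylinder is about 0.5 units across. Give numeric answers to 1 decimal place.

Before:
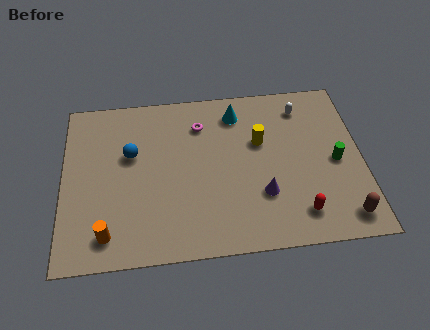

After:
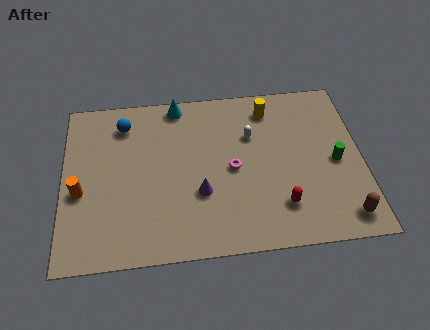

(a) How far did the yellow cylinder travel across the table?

2.0

The yellow cylinder moved from about (9.0, 5.9) to (9.5, 7.8), a distance of √(0.5² + 1.9²) ≈ 2.0.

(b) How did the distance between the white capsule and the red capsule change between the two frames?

-1.7

Before: roughly 6.0 units apart; after: 4.3. That's 1.7 units closer together.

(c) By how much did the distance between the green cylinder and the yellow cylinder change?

+0.8

Before: roughly 3.7 units apart; after: 4.5. That's 0.8 units further apart.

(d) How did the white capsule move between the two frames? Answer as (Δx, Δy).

(-2.4, -1.4)

The white capsule was at about (11.0, 7.7) and moved to about (8.6, 6.3).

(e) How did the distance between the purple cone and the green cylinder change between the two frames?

+2.6

The distance was about 3.7 in the first image and 6.3 in the second, so they moved 2.6 units further apart.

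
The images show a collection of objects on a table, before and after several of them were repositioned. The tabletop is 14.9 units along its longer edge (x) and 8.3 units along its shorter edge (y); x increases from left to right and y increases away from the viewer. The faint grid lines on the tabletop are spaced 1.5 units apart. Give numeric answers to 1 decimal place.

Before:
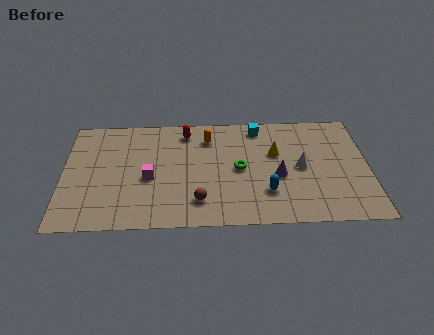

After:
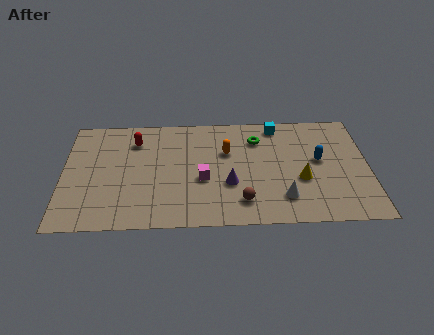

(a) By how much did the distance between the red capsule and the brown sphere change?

+1.8

The distance was about 5.2 in the first image and 7.0 in the second, so they moved 1.8 units further apart.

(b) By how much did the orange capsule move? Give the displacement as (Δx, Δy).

(0.9, -1.1)

The orange capsule started near (7.1, 6.5) and ended near (8.0, 5.4).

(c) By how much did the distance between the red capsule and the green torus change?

+2.1

Before: roughly 3.9 units apart; after: 6.0. That's 2.1 units further apart.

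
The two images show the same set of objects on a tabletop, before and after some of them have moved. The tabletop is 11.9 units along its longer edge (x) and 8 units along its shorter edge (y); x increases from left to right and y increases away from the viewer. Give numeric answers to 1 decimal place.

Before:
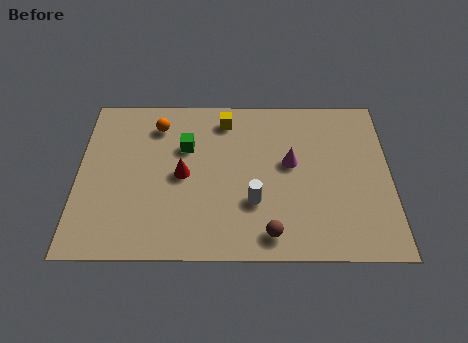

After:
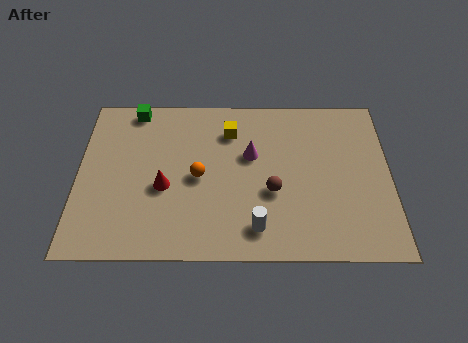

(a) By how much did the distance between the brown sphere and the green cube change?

+1.4

They were about 5.3 units apart before and 6.7 after — 1.4 units further apart.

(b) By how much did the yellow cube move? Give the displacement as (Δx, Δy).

(0.2, -0.6)

The yellow cube started near (5.6, 6.7) and ended near (5.8, 6.1).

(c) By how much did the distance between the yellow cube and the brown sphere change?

-2.5

Before: roughly 5.9 units apart; after: 3.4. That's 2.5 units closer together.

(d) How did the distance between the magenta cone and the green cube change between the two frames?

+1.0

They were about 4.1 units apart before and 5.1 after — 1.0 units further apart.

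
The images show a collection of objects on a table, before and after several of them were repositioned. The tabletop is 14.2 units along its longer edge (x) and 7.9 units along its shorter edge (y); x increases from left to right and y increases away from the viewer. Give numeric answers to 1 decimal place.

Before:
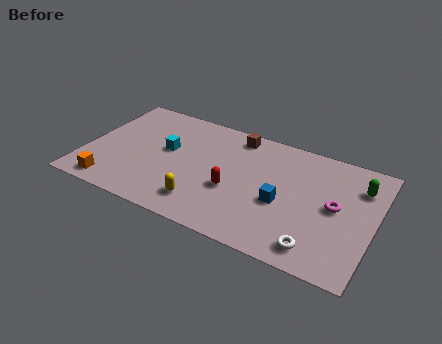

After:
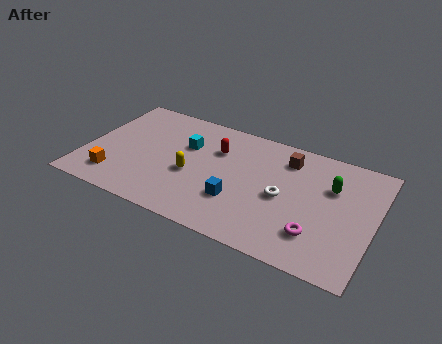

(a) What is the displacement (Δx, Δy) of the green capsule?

(-1.3, -0.6)

From the two frames, the green capsule sits at roughly (13.3, 5.9) before and (12.0, 5.3) after.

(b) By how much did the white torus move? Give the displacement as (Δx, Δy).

(-1.9, 2.5)

From the two frames, the white torus sits at roughly (11.7, 1.2) before and (9.8, 3.7) after.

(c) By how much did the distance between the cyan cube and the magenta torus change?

-0.9

The distance was about 8.4 in the first image and 7.5 in the second, so they moved 0.9 units closer together.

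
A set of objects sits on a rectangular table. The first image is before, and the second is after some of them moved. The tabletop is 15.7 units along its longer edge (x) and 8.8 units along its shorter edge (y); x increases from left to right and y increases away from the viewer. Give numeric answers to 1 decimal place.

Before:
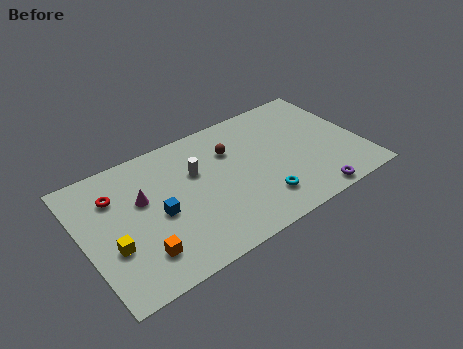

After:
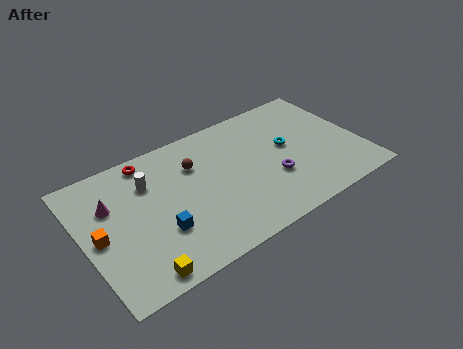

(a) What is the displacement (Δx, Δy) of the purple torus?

(-1.8, 2.3)

The purple torus was at about (12.3, 0.8) and moved to about (10.5, 3.1).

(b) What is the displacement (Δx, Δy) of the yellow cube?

(1.1, -2.3)

The yellow cube was at about (1.4, 3.2) and moved to about (2.5, 0.9).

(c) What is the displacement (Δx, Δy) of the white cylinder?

(-2.6, 0.6)

From the two frames, the white cylinder sits at roughly (6.5, 5.7) before and (3.9, 6.3) after.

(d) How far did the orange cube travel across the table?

3.0

The orange cube moved from about (2.8, 2.0) to (0.8, 4.2), a distance of √(2.0² + 2.2²) ≈ 3.0.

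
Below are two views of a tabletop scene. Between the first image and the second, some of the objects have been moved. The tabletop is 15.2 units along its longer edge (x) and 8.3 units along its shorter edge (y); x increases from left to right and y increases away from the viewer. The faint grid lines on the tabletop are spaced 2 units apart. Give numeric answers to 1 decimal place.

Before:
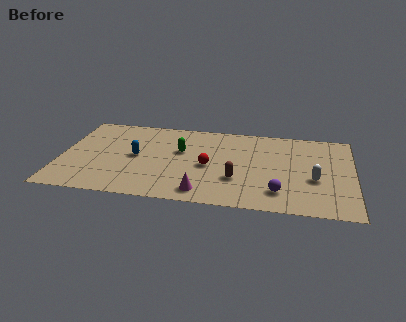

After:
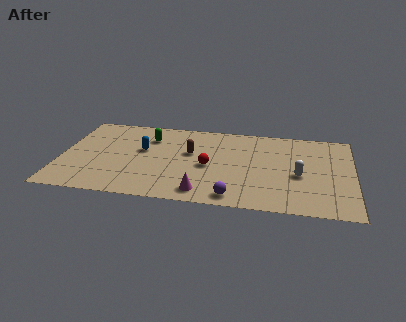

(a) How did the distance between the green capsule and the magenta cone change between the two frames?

+1.7

They were about 4.1 units apart before and 5.8 after — 1.7 units further apart.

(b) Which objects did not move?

the red sphere and the magenta cone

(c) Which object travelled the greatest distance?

the brown capsule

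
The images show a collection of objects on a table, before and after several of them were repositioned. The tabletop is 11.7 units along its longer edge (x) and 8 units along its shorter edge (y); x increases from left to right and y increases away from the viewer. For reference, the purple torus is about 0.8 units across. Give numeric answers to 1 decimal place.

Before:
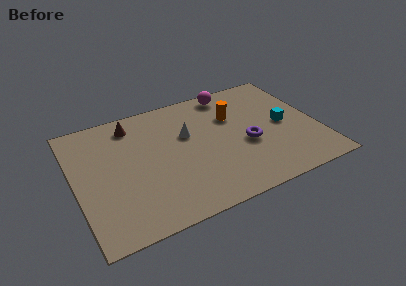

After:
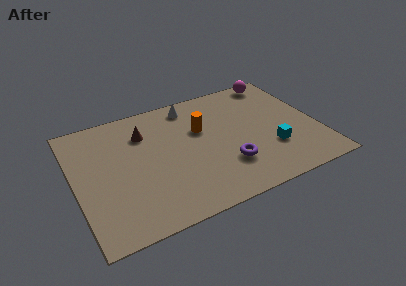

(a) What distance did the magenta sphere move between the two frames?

2.4

The magenta sphere moved from about (7.9, 7.1) to (10.3, 7.2), a distance of √(2.4² + 0.1²) ≈ 2.4.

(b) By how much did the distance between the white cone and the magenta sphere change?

+1.2

The distance was about 3.2 in the first image and 4.4 in the second, so they moved 1.2 units further apart.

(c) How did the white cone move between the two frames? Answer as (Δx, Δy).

(0.4, 1.9)

From the two frames, the white cone sits at roughly (5.5, 5.0) before and (5.9, 6.9) after.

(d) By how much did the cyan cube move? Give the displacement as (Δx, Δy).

(-0.8, -1.4)

From the two frames, the cyan cube sits at roughly (10.1, 3.9) before and (9.3, 2.5) after.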